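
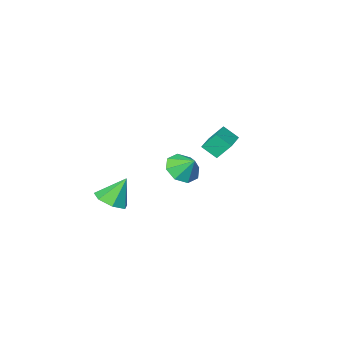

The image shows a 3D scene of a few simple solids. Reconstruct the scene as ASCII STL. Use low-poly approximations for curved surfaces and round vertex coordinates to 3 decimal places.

solid 
facet normal -0.745 -0.656 -0.122
outer loop
vertex -1.382 2.206 2.262
vertex -1.953 2.684 3.177
vertex -1.868 2.881 1.605
endloop
endfacet
facet normal 0.484 -0.406 -0.775
outer loop
vertex -0.667 3.936 1.803
vertex -1.382 2.206 2.262
vertex -1.868 2.881 1.605
endloop
endfacet
facet normal -0.746 -0.655 -0.122
outer loop
vertex -1.868 2.881 1.605
vertex -1.953 2.684 3.177
vertex -2.439 3.36 2.521
endloop
endfacet
facet normal -0.458 0.638 -0.619
outer loop
vertex -2.439 3.36 2.521
vertex -0.667 3.936 1.803
vertex -1.868 2.881 1.605
endloop
endfacet
facet normal 0.458 -0.638 0.619
outer loop
vertex -1.382 2.206 2.262
vertex -0.752 3.739 3.375
vertex -1.953 2.684 3.177
endloop
endfacet
facet normal 0.483 -0.406 -0.776
outer loop
vertex -0.181 3.26 2.459
vertex -1.382 2.206 2.262
vertex -0.667 3.936 1.803
endloop
endfacet
facet normal 0.458 -0.638 0.619
outer loop
vertex -0.181 3.26 2.459
vertex -0.752 3.739 3.375
vertex -1.382 2.206 2.262
endloop
endfacet
facet normal -0.484 0.405 0.776
outer loop
vertex -1.953 2.684 3.177
vertex -0.752 3.739 3.375
vertex -2.439 3.36 2.521
endloop
endfacet
facet normal -0.458 0.638 -0.619
outer loop
vertex -1.238 4.414 2.718
vertex -0.667 3.936 1.803
vertex -2.439 3.36 2.521
endloop
endfacet
facet normal -0.484 0.406 0.775
outer loop
vertex -2.439 3.36 2.521
vertex -0.752 3.739 3.375
vertex -1.238 4.414 2.718
endloop
endfacet
facet normal 0.745 0.655 0.123
outer loop
vertex -1.238 4.414 2.718
vertex -0.181 3.26 2.459
vertex -0.667 3.936 1.803
endloop
endfacet
facet normal 0.745 0.655 0.122
outer loop
vertex -0.752 3.739 3.375
vertex -0.181 3.26 2.459
vertex -1.238 4.414 2.718
endloop
endfacet
facet normal 0.473 -0.144 -0.869
outer loop
vertex 1.778 -4.023 -3.687
vertex 1.126 -3.36 -4.152
vertex 2.036 -3.158 -3.69
endloop
endfacet
facet normal 0.520 -0.152 0.840
outer loop
vertex 1.778 -4.023 -3.687
vertex 2.036 -3.158 -3.69
vertex 0.274 -3.1 -2.588
endloop
endfacet
facet normal 0.473 -0.144 -0.869
outer loop
vertex 2.036 -3.158 -3.69
vertex 1.126 -3.36 -4.152
vertex 1.608 -2.445 -4.041
endloop
endfacet
facet normal 0.440 0.595 0.672
outer loop
vertex 2.036 -3.158 -3.69
vertex 1.608 -2.445 -4.041
vertex 0.274 -3.1 -2.588
endloop
endfacet
facet normal 0.474 -0.144 -0.869
outer loop
vertex 1.608 -2.445 -4.041
vertex 1.126 -3.36 -4.152
vertex 0.818 -2.421 -4.476
endloop
endfacet
facet normal -0.137 0.944 0.300
outer loop
vertex 1.608 -2.445 -4.041
vertex 0.818 -2.421 -4.476
vertex 0.274 -3.1 -2.588
endloop
endfacet
facet normal 0.474 -0.144 -0.869
outer loop
vertex 0.818 -2.421 -4.476
vertex 1.126 -3.36 -4.152
vertex 0.26 -3.104 -4.667
endloop
endfacet
facet normal -0.775 0.632 0.004
outer loop
vertex 0.818 -2.421 -4.476
vertex 0.26 -3.104 -4.667
vertex 0.274 -3.1 -2.588
endloop
endfacet
facet normal 0.474 -0.145 -0.869
outer loop
vertex 0.26 -3.104 -4.667
vertex 1.126 -3.36 -4.152
vertex 0.354 -3.979 -4.47
endloop
endfacet
facet normal -0.994 -0.105 0.007
outer loop
vertex 0.26 -3.104 -4.667
vertex 0.354 -3.979 -4.47
vertex 0.274 -3.1 -2.588
endloop
endfacet
facet normal 0.473 -0.144 -0.869
outer loop
vertex 0.354 -3.979 -4.47
vertex 1.126 -3.36 -4.152
vertex 1.03 -4.388 -4.034
endloop
endfacet
facet normal -0.630 -0.714 0.307
outer loop
vertex 0.354 -3.979 -4.47
vertex 1.03 -4.388 -4.034
vertex 0.274 -3.1 -2.588
endloop
endfacet
facet normal 0.473 -0.144 -0.869
outer loop
vertex 1.03 -4.388 -4.034
vertex 1.126 -3.36 -4.152
vertex 1.778 -4.023 -3.687
endloop
endfacet
facet normal 0.044 -0.734 0.677
outer loop
vertex 1.03 -4.388 -4.034
vertex 1.778 -4.023 -3.687
vertex 0.274 -3.1 -2.588
endloop
endfacet
facet normal 0.146 -0.686 -0.713
outer loop
vertex -2.045 -2.627 -1.532
vertex -2.656 -2.042 -2.22
vertex -1.595 -2.077 -1.969
endloop
endfacet
facet normal 0.564 0.179 0.806
outer loop
vertex -2.045 -2.627 -1.532
vertex -1.595 -2.077 -1.969
vertex -2.844 -1.158 -1.3
endloop
endfacet
facet normal 0.146 -0.685 -0.713
outer loop
vertex -1.595 -2.077 -1.969
vertex -2.656 -2.042 -2.22
vertex -1.767 -1.506 -2.553
endloop
endfacet
facet normal 0.673 0.618 0.406
outer loop
vertex -1.595 -2.077 -1.969
vertex -1.767 -1.506 -2.553
vertex -2.844 -1.158 -1.3
endloop
endfacet
facet normal 0.147 -0.686 -0.713
outer loop
vertex -1.767 -1.506 -2.553
vertex -2.656 -2.042 -2.22
vertex -2.459 -1.25 -2.942
endloop
endfacet
facet normal 0.334 0.942 0.026
outer loop
vertex -1.767 -1.506 -2.553
vertex -2.459 -1.25 -2.942
vertex -2.844 -1.158 -1.3
endloop
endfacet
facet normal 0.146 -0.686 -0.713
outer loop
vertex -2.459 -1.25 -2.942
vertex -2.656 -2.042 -2.22
vertex -3.266 -1.457 -2.908
endloop
endfacet
facet normal -0.251 0.961 -0.113
outer loop
vertex -2.459 -1.25 -2.942
vertex -3.266 -1.457 -2.908
vertex -2.844 -1.158 -1.3
endloop
endfacet
facet normal 0.147 -0.686 -0.713
outer loop
vertex -3.266 -1.457 -2.908
vertex -2.656 -2.042 -2.22
vertex -3.716 -2.008 -2.471
endloop
endfacet
facet normal -0.744 0.664 0.072
outer loop
vertex -3.266 -1.457 -2.908
vertex -3.716 -2.008 -2.471
vertex -2.844 -1.158 -1.3
endloop
endfacet
facet normal 0.147 -0.686 -0.713
outer loop
vertex -3.716 -2.008 -2.471
vertex -2.656 -2.042 -2.22
vertex -3.544 -2.578 -1.887
endloop
endfacet
facet normal -0.853 0.226 0.471
outer loop
vertex -3.716 -2.008 -2.471
vertex -3.544 -2.578 -1.887
vertex -2.844 -1.158 -1.3
endloop
endfacet
facet normal 0.146 -0.686 -0.713
outer loop
vertex -3.544 -2.578 -1.887
vertex -2.656 -2.042 -2.22
vertex -2.852 -2.835 -1.498
endloop
endfacet
facet normal -0.515 -0.098 0.852
outer loop
vertex -3.544 -2.578 -1.887
vertex -2.852 -2.835 -1.498
vertex -2.844 -1.158 -1.3
endloop
endfacet
facet normal 0.147 -0.686 -0.713
outer loop
vertex -2.852 -2.835 -1.498
vertex -2.656 -2.042 -2.22
vertex -2.045 -2.627 -1.532
endloop
endfacet
facet normal 0.072 -0.117 0.990
outer loop
vertex -2.852 -2.835 -1.498
vertex -2.045 -2.627 -1.532
vertex -2.844 -1.158 -1.3
endloop
endfacet

endsolid


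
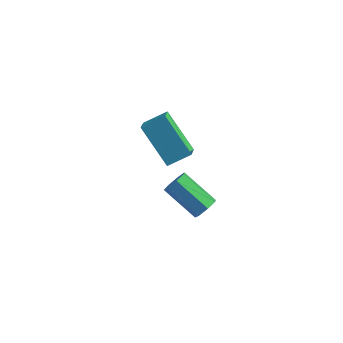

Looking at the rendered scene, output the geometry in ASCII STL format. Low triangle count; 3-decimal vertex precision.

solid 
facet normal 0.835 -0.125 -0.536
outer loop
vertex -1.977 2.599 -1.899
vertex -2.304 2.408 -2.364
vertex -2.135 2.968 -2.231
endloop
endfacet
facet normal 0.458 0.695 0.554
outer loop
vertex -1.977 2.599 -1.899
vertex -2.135 2.968 -2.231
vertex -3.49 2.824 -0.93
endloop
endfacet
facet normal 0.458 0.695 0.554
outer loop
vertex -3.49 2.824 -0.93
vertex -2.135 2.968 -2.231
vertex -3.647 3.192 -1.262
endloop
endfacet
facet normal -0.836 0.125 0.534
outer loop
vertex -3.49 2.824 -0.93
vertex -3.647 3.192 -1.262
vertex -3.816 2.632 -1.396
endloop
endfacet
facet normal 0.835 -0.125 -0.536
outer loop
vertex -2.135 2.968 -2.231
vertex -2.304 2.408 -2.364
vertex -2.42 2.915 -2.663
endloop
endfacet
facet normal 0.048 0.987 -0.153
outer loop
vertex -2.135 2.968 -2.231
vertex -2.42 2.915 -2.663
vertex -3.647 3.192 -1.262
endloop
endfacet
facet normal 0.048 0.987 -0.153
outer loop
vertex -3.647 3.192 -1.262
vertex -2.42 2.915 -2.663
vertex -3.932 3.139 -1.695
endloop
endfacet
facet normal -0.836 0.124 0.535
outer loop
vertex -3.647 3.192 -1.262
vertex -3.932 3.139 -1.695
vertex -3.816 2.632 -1.396
endloop
endfacet
facet normal 0.836 -0.124 -0.535
outer loop
vertex -2.42 2.915 -2.663
vertex -2.304 2.408 -2.364
vertex -2.618 2.48 -2.871
endloop
endfacet
facet normal -0.397 0.537 -0.744
outer loop
vertex -2.42 2.915 -2.663
vertex -2.618 2.48 -2.871
vertex -3.932 3.139 -1.695
endloop
endfacet
facet normal -0.397 0.536 -0.745
outer loop
vertex -3.932 3.139 -1.695
vertex -2.618 2.48 -2.871
vertex -4.13 2.705 -1.902
endloop
endfacet
facet normal -0.835 0.125 0.536
outer loop
vertex -3.932 3.139 -1.695
vertex -4.13 2.705 -1.902
vertex -3.816 2.632 -1.396
endloop
endfacet
facet normal 0.836 -0.124 -0.535
outer loop
vertex -2.618 2.48 -2.871
vertex -2.304 2.408 -2.364
vertex -2.579 1.991 -2.697
endloop
endfacet
facet normal -0.545 -0.319 -0.776
outer loop
vertex -2.618 2.48 -2.871
vertex -2.579 1.991 -2.697
vertex -4.13 2.705 -1.902
endloop
endfacet
facet normal -0.544 -0.319 -0.776
outer loop
vertex -4.13 2.705 -1.902
vertex -2.579 1.991 -2.697
vertex -4.091 2.215 -1.728
endloop
endfacet
facet normal -0.835 0.124 0.536
outer loop
vertex -4.13 2.705 -1.902
vertex -4.091 2.215 -1.728
vertex -3.816 2.632 -1.396
endloop
endfacet
facet normal 0.835 -0.123 -0.536
outer loop
vertex -2.579 1.991 -2.697
vertex -2.304 2.408 -2.364
vertex -2.333 1.815 -2.273
endloop
endfacet
facet normal -0.282 -0.933 -0.224
outer loop
vertex -2.579 1.991 -2.697
vertex -2.333 1.815 -2.273
vertex -4.091 2.215 -1.728
endloop
endfacet
facet normal -0.281 -0.934 -0.222
outer loop
vertex -4.091 2.215 -1.728
vertex -2.333 1.815 -2.273
vertex -3.845 2.04 -1.304
endloop
endfacet
facet normal -0.835 0.124 0.536
outer loop
vertex -4.091 2.215 -1.728
vertex -3.845 2.04 -1.304
vertex -3.816 2.632 -1.396
endloop
endfacet
facet normal 0.836 -0.123 -0.535
outer loop
vertex -2.333 1.815 -2.273
vertex -2.304 2.408 -2.364
vertex -2.065 2.086 -1.917
endloop
endfacet
facet normal 0.193 -0.845 0.498
outer loop
vertex -2.333 1.815 -2.273
vertex -2.065 2.086 -1.917
vertex -3.845 2.04 -1.304
endloop
endfacet
facet normal 0.194 -0.845 0.499
outer loop
vertex -3.845 2.04 -1.304
vertex -2.065 2.086 -1.917
vertex -3.578 2.311 -0.949
endloop
endfacet
facet normal -0.836 0.124 0.534
outer loop
vertex -3.845 2.04 -1.304
vertex -3.578 2.311 -0.949
vertex -3.816 2.632 -1.396
endloop
endfacet
facet normal 0.835 -0.124 -0.536
outer loop
vertex -2.065 2.086 -1.917
vertex -2.304 2.408 -2.364
vertex -1.977 2.599 -1.899
endloop
endfacet
facet normal 0.522 -0.119 0.844
outer loop
vertex -2.065 2.086 -1.917
vertex -1.977 2.599 -1.899
vertex -3.578 2.311 -0.949
endloop
endfacet
facet normal 0.523 -0.121 0.844
outer loop
vertex -3.578 2.311 -0.949
vertex -1.977 2.599 -1.899
vertex -3.49 2.824 -0.93
endloop
endfacet
facet normal -0.836 0.124 0.534
outer loop
vertex -3.578 2.311 -0.949
vertex -3.49 2.824 -0.93
vertex -3.816 2.632 -1.396
endloop
endfacet
facet normal -0.682 -0.565 -0.465
outer loop
vertex -3.185 0.686 1.846
vertex -4.569 1.179 3.276
vertex -3.462 1.46 1.312
endloop
endfacet
facet normal 0.675 -0.240 -0.698
outer loop
vertex -2.711 2.081 1.824
vertex -3.185 0.686 1.846
vertex -3.462 1.46 1.312
endloop
endfacet
facet normal -0.682 -0.564 -0.465
outer loop
vertex -3.462 1.46 1.312
vertex -4.569 1.179 3.276
vertex -4.845 1.953 2.742
endloop
endfacet
facet normal -0.282 0.790 -0.545
outer loop
vertex -4.845 1.953 2.742
vertex -2.711 2.081 1.824
vertex -3.462 1.46 1.312
endloop
endfacet
facet normal 0.282 -0.790 0.545
outer loop
vertex -3.185 0.686 1.846
vertex -3.818 1.8 3.788
vertex -4.569 1.179 3.276
endloop
endfacet
facet normal 0.675 -0.240 -0.697
outer loop
vertex -2.435 1.307 2.358
vertex -3.185 0.686 1.846
vertex -2.711 2.081 1.824
endloop
endfacet
facet normal 0.282 -0.790 0.545
outer loop
vertex -2.435 1.307 2.358
vertex -3.818 1.8 3.788
vertex -3.185 0.686 1.846
endloop
endfacet
facet normal -0.675 0.241 0.698
outer loop
vertex -4.569 1.179 3.276
vertex -3.818 1.8 3.788
vertex -4.845 1.953 2.742
endloop
endfacet
facet normal -0.282 0.790 -0.545
outer loop
vertex -4.095 2.574 3.254
vertex -2.711 2.081 1.824
vertex -4.845 1.953 2.742
endloop
endfacet
facet normal -0.675 0.240 0.698
outer loop
vertex -4.845 1.953 2.742
vertex -3.818 1.8 3.788
vertex -4.095 2.574 3.254
endloop
endfacet
facet normal 0.682 0.564 0.465
outer loop
vertex -4.095 2.574 3.254
vertex -2.435 1.307 2.358
vertex -2.711 2.081 1.824
endloop
endfacet
facet normal 0.682 0.565 0.465
outer loop
vertex -3.818 1.8 3.788
vertex -2.435 1.307 2.358
vertex -4.095 2.574 3.254
endloop
endfacet

endsolid


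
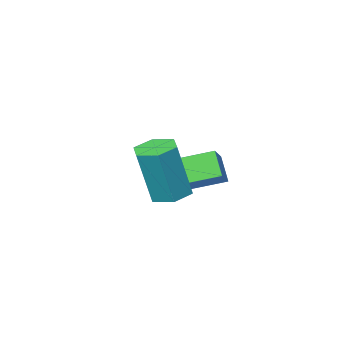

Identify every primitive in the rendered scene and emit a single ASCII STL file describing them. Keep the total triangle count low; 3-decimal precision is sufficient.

solid 
facet normal -0.257 0.016 -0.966
outer loop
vertex 2.086 -0.629 0.851
vertex 1.392 -0.683 1.035
vertex 1.696 -0.035 0.965
endloop
endfacet
facet normal 0.800 0.564 -0.204
outer loop
vertex 2.086 -0.629 0.851
vertex 1.696 -0.035 0.965
vertex 2.622 -0.662 2.86
endloop
endfacet
facet normal 0.800 0.564 -0.204
outer loop
vertex 2.622 -0.662 2.86
vertex 1.696 -0.035 0.965
vertex 2.232 -0.068 2.974
endloop
endfacet
facet normal 0.259 -0.016 0.966
outer loop
vertex 2.622 -0.662 2.86
vertex 2.232 -0.068 2.974
vertex 1.928 -0.717 3.045
endloop
endfacet
facet normal -0.257 0.016 -0.966
outer loop
vertex 1.696 -0.035 0.965
vertex 1.392 -0.683 1.035
vertex 1.002 -0.089 1.149
endloop
endfacet
facet normal -0.068 0.997 0.035
outer loop
vertex 1.696 -0.035 0.965
vertex 1.002 -0.089 1.149
vertex 2.232 -0.068 2.974
endloop
endfacet
facet normal -0.068 0.997 0.035
outer loop
vertex 2.232 -0.068 2.974
vertex 1.002 -0.089 1.149
vertex 1.539 -0.122 3.159
endloop
endfacet
facet normal 0.259 -0.016 0.966
outer loop
vertex 2.232 -0.068 2.974
vertex 1.539 -0.122 3.159
vertex 1.928 -0.717 3.045
endloop
endfacet
facet normal -0.259 0.016 -0.966
outer loop
vertex 1.002 -0.089 1.149
vertex 1.392 -0.683 1.035
vertex 0.698 -0.738 1.22
endloop
endfacet
facet normal -0.869 0.433 0.239
outer loop
vertex 1.002 -0.089 1.149
vertex 0.698 -0.738 1.22
vertex 1.539 -0.122 3.159
endloop
endfacet
facet normal -0.869 0.434 0.239
outer loop
vertex 1.539 -0.122 3.159
vertex 0.698 -0.738 1.22
vertex 1.234 -0.771 3.229
endloop
endfacet
facet normal 0.257 -0.017 0.966
outer loop
vertex 1.539 -0.122 3.159
vertex 1.234 -0.771 3.229
vertex 1.928 -0.717 3.045
endloop
endfacet
facet normal -0.259 0.016 -0.966
outer loop
vertex 0.698 -0.738 1.22
vertex 1.392 -0.683 1.035
vertex 1.088 -1.332 1.106
endloop
endfacet
facet normal -0.800 -0.564 0.204
outer loop
vertex 0.698 -0.738 1.22
vertex 1.088 -1.332 1.106
vertex 1.234 -0.771 3.229
endloop
endfacet
facet normal -0.800 -0.564 0.204
outer loop
vertex 1.234 -0.771 3.229
vertex 1.088 -1.332 1.106
vertex 1.624 -1.365 3.115
endloop
endfacet
facet normal 0.257 -0.016 0.966
outer loop
vertex 1.234 -0.771 3.229
vertex 1.624 -1.365 3.115
vertex 1.928 -0.717 3.045
endloop
endfacet
facet normal -0.259 0.016 -0.966
outer loop
vertex 1.088 -1.332 1.106
vertex 1.392 -0.683 1.035
vertex 1.781 -1.278 0.921
endloop
endfacet
facet normal 0.068 -0.997 -0.035
outer loop
vertex 1.088 -1.332 1.106
vertex 1.781 -1.278 0.921
vertex 1.624 -1.365 3.115
endloop
endfacet
facet normal 0.068 -0.997 -0.035
outer loop
vertex 1.624 -1.365 3.115
vertex 1.781 -1.278 0.921
vertex 2.318 -1.311 2.931
endloop
endfacet
facet normal 0.257 -0.016 0.966
outer loop
vertex 1.624 -1.365 3.115
vertex 2.318 -1.311 2.931
vertex 1.928 -0.717 3.045
endloop
endfacet
facet normal -0.257 0.017 -0.966
outer loop
vertex 1.781 -1.278 0.921
vertex 1.392 -0.683 1.035
vertex 2.086 -0.629 0.851
endloop
endfacet
facet normal 0.869 -0.434 -0.239
outer loop
vertex 1.781 -1.278 0.921
vertex 2.086 -0.629 0.851
vertex 2.318 -1.311 2.931
endloop
endfacet
facet normal 0.869 -0.433 -0.239
outer loop
vertex 2.318 -1.311 2.931
vertex 2.086 -0.629 0.851
vertex 2.622 -0.662 2.86
endloop
endfacet
facet normal 0.259 -0.016 0.966
outer loop
vertex 2.318 -1.311 2.931
vertex 2.622 -0.662 2.86
vertex 1.928 -0.717 3.045
endloop
endfacet
facet normal -0.627 -0.537 -0.565
outer loop
vertex -1.068 -5.086 0.122
vertex -2.637 -3.902 0.737
vertex -0.884 -4.394 -0.739
endloop
endfacet
facet normal 0.762 -0.574 -0.299
outer loop
vertex -0.283 -3.878 -0.197
vertex -1.068 -5.086 0.122
vertex -0.884 -4.394 -0.739
endloop
endfacet
facet normal -0.626 -0.538 -0.565
outer loop
vertex -0.884 -4.394 -0.739
vertex -2.637 -3.902 0.737
vertex -2.454 -3.21 -0.125
endloop
endfacet
facet normal 0.164 0.617 -0.770
outer loop
vertex -2.454 -3.21 -0.125
vertex -0.283 -3.878 -0.197
vertex -0.884 -4.394 -0.739
endloop
endfacet
facet normal -0.164 -0.617 0.770
outer loop
vertex -1.068 -5.086 0.122
vertex -2.036 -3.386 1.279
vertex -2.637 -3.902 0.737
endloop
endfacet
facet normal 0.762 -0.574 -0.299
outer loop
vertex -0.466 -4.57 0.665
vertex -1.068 -5.086 0.122
vertex -0.283 -3.878 -0.197
endloop
endfacet
facet normal -0.165 -0.617 0.769
outer loop
vertex -0.466 -4.57 0.665
vertex -2.036 -3.386 1.279
vertex -1.068 -5.086 0.122
endloop
endfacet
facet normal -0.762 0.574 0.299
outer loop
vertex -2.637 -3.902 0.737
vertex -2.036 -3.386 1.279
vertex -2.454 -3.21 -0.125
endloop
endfacet
facet normal 0.164 0.618 -0.769
outer loop
vertex -1.852 -2.694 0.418
vertex -0.283 -3.878 -0.197
vertex -2.454 -3.21 -0.125
endloop
endfacet
facet normal -0.762 0.574 0.299
outer loop
vertex -2.454 -3.21 -0.125
vertex -2.036 -3.386 1.279
vertex -1.852 -2.694 0.418
endloop
endfacet
facet normal 0.627 0.537 0.564
outer loop
vertex -1.852 -2.694 0.418
vertex -0.466 -4.57 0.665
vertex -0.283 -3.878 -0.197
endloop
endfacet
facet normal 0.626 0.537 0.565
outer loop
vertex -2.036 -3.386 1.279
vertex -0.466 -4.57 0.665
vertex -1.852 -2.694 0.418
endloop
endfacet

endsolid


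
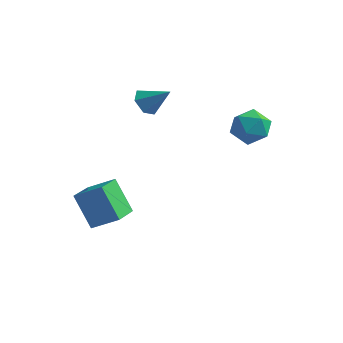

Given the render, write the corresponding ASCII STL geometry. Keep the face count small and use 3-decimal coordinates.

solid 
facet normal -0.771 -0.104 -0.629
outer loop
vertex -3.329 2.906 1.103
vertex -3.857 3.047 1.727
vertex -3.572 3.681 1.273
endloop
endfacet
facet normal 0.832 0.354 -0.427
outer loop
vertex -3.329 2.906 1.103
vertex -3.572 3.681 1.273
vertex -2.623 3.213 2.733
endloop
endfacet
facet normal -0.771 -0.103 -0.628
outer loop
vertex -3.572 3.681 1.273
vertex -3.857 3.047 1.727
vertex -4.1 3.823 1.898
endloop
endfacet
facet normal 0.343 0.936 0.077
outer loop
vertex -3.572 3.681 1.273
vertex -4.1 3.823 1.898
vertex -2.623 3.213 2.733
endloop
endfacet
facet normal -0.771 -0.103 -0.628
outer loop
vertex -4.1 3.823 1.898
vertex -3.857 3.047 1.727
vertex -4.385 3.189 2.352
endloop
endfacet
facet normal -0.173 0.624 0.762
outer loop
vertex -4.1 3.823 1.898
vertex -4.385 3.189 2.352
vertex -2.623 3.213 2.733
endloop
endfacet
facet normal -0.771 -0.103 -0.628
outer loop
vertex -4.385 3.189 2.352
vertex -3.857 3.047 1.727
vertex -4.142 2.414 2.181
endloop
endfacet
facet normal -0.200 -0.270 0.942
outer loop
vertex -4.385 3.189 2.352
vertex -4.142 2.414 2.181
vertex -2.623 3.213 2.733
endloop
endfacet
facet normal -0.771 -0.104 -0.629
outer loop
vertex -4.142 2.414 2.181
vertex -3.857 3.047 1.727
vertex -3.614 2.272 1.557
endloop
endfacet
facet normal 0.289 -0.851 0.438
outer loop
vertex -4.142 2.414 2.181
vertex -3.614 2.272 1.557
vertex -2.623 3.213 2.733
endloop
endfacet
facet normal -0.771 -0.104 -0.629
outer loop
vertex -3.614 2.272 1.557
vertex -3.857 3.047 1.727
vertex -3.329 2.906 1.103
endloop
endfacet
facet normal 0.805 -0.539 -0.247
outer loop
vertex -3.614 2.272 1.557
vertex -3.329 2.906 1.103
vertex -2.623 3.213 2.733
endloop
endfacet
facet normal 0.434 0.826 -0.360
outer loop
vertex 2.409 2.619 1.284
vertex 1.733 3.235 1.883
vertex 2.692 2.913 2.299
endloop
endfacet
facet normal 0.899 0.285 -0.333
outer loop
vertex 2.409 2.619 1.284
vertex 2.692 2.913 2.299
vertex 2.886 1.895 1.95
endloop
endfacet
facet normal 0.638 -0.250 -0.728
outer loop
vertex 2.409 2.619 1.284
vertex 2.886 1.895 1.95
vertex 2.047 1.588 1.32
endloop
endfacet
facet normal 0.012 -0.039 -0.999
outer loop
vertex 2.409 2.619 1.284
vertex 2.047 1.588 1.32
vertex 1.335 2.416 1.279
endloop
endfacet
facet normal -0.115 0.625 -0.772
outer loop
vertex 2.409 2.619 1.284
vertex 1.335 2.416 1.279
vertex 1.733 3.235 1.883
endloop
endfacet
facet normal 0.937 0.061 0.343
outer loop
vertex 2.886 1.895 1.95
vertex 2.692 2.913 2.299
vertex 2.505 2.064 2.961
endloop
endfacet
facet normal 0.185 0.936 0.299
outer loop
vertex 2.692 2.913 2.299
vertex 1.733 3.235 1.883
vertex 1.793 2.892 2.92
endloop
endfacet
facet normal -0.701 0.611 -0.367
outer loop
vertex 1.733 3.235 1.883
vertex 1.335 2.416 1.279
vertex 0.954 2.585 2.29
endloop
endfacet
facet normal -0.496 -0.463 -0.734
outer loop
vertex 1.335 2.416 1.279
vertex 2.047 1.588 1.32
vertex 1.148 1.567 1.941
endloop
endfacet
facet normal 0.516 -0.804 -0.296
outer loop
vertex 2.047 1.588 1.32
vertex 2.886 1.895 1.95
vertex 2.107 1.245 2.357
endloop
endfacet
facet normal -0.012 0.039 0.999
outer loop
vertex 1.431 1.861 2.956
vertex 2.505 2.064 2.961
vertex 1.793 2.892 2.92
endloop
endfacet
facet normal -0.638 0.250 0.728
outer loop
vertex 1.431 1.861 2.956
vertex 1.793 2.892 2.92
vertex 0.954 2.585 2.29
endloop
endfacet
facet normal -0.899 -0.285 0.333
outer loop
vertex 1.431 1.861 2.956
vertex 0.954 2.585 2.29
vertex 1.148 1.567 1.941
endloop
endfacet
facet normal -0.434 -0.826 0.360
outer loop
vertex 1.431 1.861 2.956
vertex 1.148 1.567 1.941
vertex 2.107 1.245 2.357
endloop
endfacet
facet normal 0.115 -0.625 0.772
outer loop
vertex 1.431 1.861 2.956
vertex 2.107 1.245 2.357
vertex 2.505 2.064 2.961
endloop
endfacet
facet normal 0.496 0.463 0.734
outer loop
vertex 1.793 2.892 2.92
vertex 2.505 2.064 2.961
vertex 2.692 2.913 2.299
endloop
endfacet
facet normal -0.516 0.804 0.296
outer loop
vertex 0.954 2.585 2.29
vertex 1.793 2.892 2.92
vertex 1.733 3.235 1.883
endloop
endfacet
facet normal -0.937 -0.061 -0.343
outer loop
vertex 1.148 1.567 1.941
vertex 0.954 2.585 2.29
vertex 1.335 2.416 1.279
endloop
endfacet
facet normal -0.185 -0.936 -0.299
outer loop
vertex 2.107 1.245 2.357
vertex 1.148 1.567 1.941
vertex 2.047 1.588 1.32
endloop
endfacet
facet normal 0.701 -0.611 0.367
outer loop
vertex 2.505 2.064 2.961
vertex 2.107 1.245 2.357
vertex 2.886 1.895 1.95
endloop
endfacet
facet normal -0.552 0.236 0.800
outer loop
vertex -3.618 -2.348 -0.725
vertex -3.657 -0.821 -1.203
vertex -4.943 -2.64 -1.554
endloop
endfacet
facet normal 0.024 -0.954 0.298
outer loop
vertex -3.823 -3.119 -3.177
vertex -3.618 -2.348 -0.725
vertex -4.943 -2.64 -1.554
endloop
endfacet
facet normal -0.552 0.236 0.800
outer loop
vertex -4.943 -2.64 -1.554
vertex -3.657 -0.821 -1.203
vertex -4.982 -1.113 -2.031
endloop
endfacet
facet normal -0.834 -0.184 -0.521
outer loop
vertex -4.982 -1.113 -2.031
vertex -3.823 -3.119 -3.177
vertex -4.943 -2.64 -1.554
endloop
endfacet
facet normal 0.834 0.184 0.521
outer loop
vertex -3.618 -2.348 -0.725
vertex -2.537 -1.3 -2.826
vertex -3.657 -0.821 -1.203
endloop
endfacet
facet normal 0.024 -0.954 0.298
outer loop
vertex -2.498 -2.827 -2.349
vertex -3.618 -2.348 -0.725
vertex -3.823 -3.119 -3.177
endloop
endfacet
facet normal 0.834 0.184 0.521
outer loop
vertex -2.498 -2.827 -2.349
vertex -2.537 -1.3 -2.826
vertex -3.618 -2.348 -0.725
endloop
endfacet
facet normal -0.024 0.954 -0.298
outer loop
vertex -3.657 -0.821 -1.203
vertex -2.537 -1.3 -2.826
vertex -4.982 -1.113 -2.031
endloop
endfacet
facet normal -0.834 -0.184 -0.521
outer loop
vertex -3.862 -1.592 -3.655
vertex -3.823 -3.119 -3.177
vertex -4.982 -1.113 -2.031
endloop
endfacet
facet normal -0.024 0.954 -0.298
outer loop
vertex -4.982 -1.113 -2.031
vertex -2.537 -1.3 -2.826
vertex -3.862 -1.592 -3.655
endloop
endfacet
facet normal 0.552 -0.236 -0.800
outer loop
vertex -3.862 -1.592 -3.655
vertex -2.498 -2.827 -2.349
vertex -3.823 -3.119 -3.177
endloop
endfacet
facet normal 0.552 -0.236 -0.800
outer loop
vertex -2.537 -1.3 -2.826
vertex -2.498 -2.827 -2.349
vertex -3.862 -1.592 -3.655
endloop
endfacet

endsolid


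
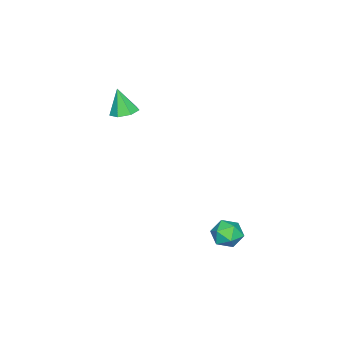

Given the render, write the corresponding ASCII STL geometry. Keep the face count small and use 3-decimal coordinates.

solid 
facet normal 0.066 0.287 -0.956
outer loop
vertex 2.018 -2.343 2.645
vertex 1.573 -2.97 2.426
vertex 1.333 -2.235 2.63
endloop
endfacet
facet normal 0.103 0.744 0.661
outer loop
vertex 2.018 -2.343 2.645
vertex 1.333 -2.235 2.63
vertex 1.467 -3.43 3.954
endloop
endfacet
facet normal 0.066 0.287 -0.956
outer loop
vertex 1.333 -2.235 2.63
vertex 1.573 -2.97 2.426
vertex 0.828 -2.681 2.461
endloop
endfacet
facet normal -0.650 0.530 0.544
outer loop
vertex 1.333 -2.235 2.63
vertex 0.828 -2.681 2.461
vertex 1.467 -3.43 3.954
endloop
endfacet
facet normal 0.067 0.288 -0.955
outer loop
vertex 0.828 -2.681 2.461
vertex 1.573 -2.97 2.426
vertex 0.885 -3.345 2.265
endloop
endfacet
facet normal -0.934 -0.173 0.313
outer loop
vertex 0.828 -2.681 2.461
vertex 0.885 -3.345 2.265
vertex 1.467 -3.43 3.954
endloop
endfacet
facet normal 0.067 0.288 -0.955
outer loop
vertex 0.885 -3.345 2.265
vertex 1.573 -2.97 2.426
vertex 1.46 -3.727 2.19
endloop
endfacet
facet normal -0.535 -0.833 0.142
outer loop
vertex 0.885 -3.345 2.265
vertex 1.46 -3.727 2.19
vertex 1.467 -3.43 3.954
endloop
endfacet
facet normal 0.067 0.288 -0.955
outer loop
vertex 1.46 -3.727 2.19
vertex 1.573 -2.97 2.426
vertex 2.12 -3.539 2.293
endloop
endfacet
facet normal 0.247 -0.956 0.160
outer loop
vertex 1.46 -3.727 2.19
vertex 2.12 -3.539 2.293
vertex 1.467 -3.43 3.954
endloop
endfacet
facet normal 0.066 0.287 -0.956
outer loop
vertex 2.12 -3.539 2.293
vertex 1.573 -2.97 2.426
vertex 2.369 -2.923 2.495
endloop
endfacet
facet normal 0.822 -0.448 0.352
outer loop
vertex 2.12 -3.539 2.293
vertex 2.369 -2.923 2.495
vertex 1.467 -3.43 3.954
endloop
endfacet
facet normal 0.066 0.287 -0.956
outer loop
vertex 2.369 -2.923 2.495
vertex 1.573 -2.97 2.426
vertex 2.018 -2.343 2.645
endloop
endfacet
facet normal 0.757 0.309 0.576
outer loop
vertex 2.369 -2.923 2.495
vertex 2.018 -2.343 2.645
vertex 1.467 -3.43 3.954
endloop
endfacet
facet normal -0.797 -0.350 0.491
outer loop
vertex 2.814 4.079 -2.97
vertex 2.867 3.297 -3.441
vertex 3.316 3.386 -2.649
endloop
endfacet
facet normal -0.428 0.106 0.898
outer loop
vertex 2.814 4.079 -2.97
vertex 3.316 3.386 -2.649
vertex 3.634 4.242 -2.598
endloop
endfacet
facet normal -0.397 0.730 0.556
outer loop
vertex 2.814 4.079 -2.97
vertex 3.634 4.242 -2.598
vertex 3.38 4.683 -3.359
endloop
endfacet
facet normal -0.748 0.661 -0.061
outer loop
vertex 2.814 4.079 -2.97
vertex 3.38 4.683 -3.359
vertex 2.906 4.099 -3.88
endloop
endfacet
facet normal -0.995 -0.007 -0.101
outer loop
vertex 2.814 4.079 -2.97
vertex 2.906 4.099 -3.88
vertex 2.867 3.297 -3.441
endloop
endfacet
facet normal 0.238 -0.146 0.960
outer loop
vertex 3.634 4.242 -2.598
vertex 3.316 3.386 -2.649
vertex 4.194 3.561 -2.84
endloop
endfacet
facet normal -0.360 -0.883 0.303
outer loop
vertex 3.316 3.386 -2.649
vertex 2.867 3.297 -3.441
vertex 3.72 2.977 -3.361
endloop
endfacet
facet normal -0.680 -0.326 -0.656
outer loop
vertex 2.867 3.297 -3.441
vertex 2.906 4.099 -3.88
vertex 3.466 3.418 -4.122
endloop
endfacet
facet normal -0.279 0.755 -0.593
outer loop
vertex 2.906 4.099 -3.88
vertex 3.38 4.683 -3.359
vertex 3.784 4.274 -4.071
endloop
endfacet
facet normal 0.287 0.867 0.407
outer loop
vertex 3.38 4.683 -3.359
vertex 3.634 4.242 -2.598
vertex 4.233 4.363 -3.279
endloop
endfacet
facet normal 0.748 -0.661 0.061
outer loop
vertex 4.286 3.581 -3.75
vertex 4.194 3.561 -2.84
vertex 3.72 2.977 -3.361
endloop
endfacet
facet normal 0.397 -0.730 -0.556
outer loop
vertex 4.286 3.581 -3.75
vertex 3.72 2.977 -3.361
vertex 3.466 3.418 -4.122
endloop
endfacet
facet normal 0.428 -0.106 -0.898
outer loop
vertex 4.286 3.581 -3.75
vertex 3.466 3.418 -4.122
vertex 3.784 4.274 -4.071
endloop
endfacet
facet normal 0.797 0.350 -0.491
outer loop
vertex 4.286 3.581 -3.75
vertex 3.784 4.274 -4.071
vertex 4.233 4.363 -3.279
endloop
endfacet
facet normal 0.995 0.007 0.101
outer loop
vertex 4.286 3.581 -3.75
vertex 4.233 4.363 -3.279
vertex 4.194 3.561 -2.84
endloop
endfacet
facet normal 0.279 -0.755 0.593
outer loop
vertex 3.72 2.977 -3.361
vertex 4.194 3.561 -2.84
vertex 3.316 3.386 -2.649
endloop
endfacet
facet normal -0.287 -0.867 -0.407
outer loop
vertex 3.466 3.418 -4.122
vertex 3.72 2.977 -3.361
vertex 2.867 3.297 -3.441
endloop
endfacet
facet normal -0.238 0.146 -0.960
outer loop
vertex 3.784 4.274 -4.071
vertex 3.466 3.418 -4.122
vertex 2.906 4.099 -3.88
endloop
endfacet
facet normal 0.360 0.883 -0.303
outer loop
vertex 4.233 4.363 -3.279
vertex 3.784 4.274 -4.071
vertex 3.38 4.683 -3.359
endloop
endfacet
facet normal 0.680 0.326 0.656
outer loop
vertex 4.194 3.561 -2.84
vertex 4.233 4.363 -3.279
vertex 3.634 4.242 -2.598
endloop
endfacet

endsolid


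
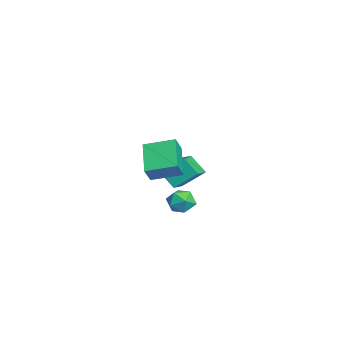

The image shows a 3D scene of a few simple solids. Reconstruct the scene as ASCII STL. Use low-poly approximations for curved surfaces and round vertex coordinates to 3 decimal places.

solid 
facet normal -0.461 -0.545 0.700
outer loop
vertex -2.457 -1.739 -1.171
vertex -3.881 -1.19 -1.681
vertex -2.572 -3.087 -2.297
endloop
endfacet
facet normal 0.885 -0.341 0.317
outer loop
vertex -1.899 -2.29 -3.319
vertex -2.457 -1.739 -1.171
vertex -2.572 -3.087 -2.297
endloop
endfacet
facet normal -0.461 -0.546 0.700
outer loop
vertex -2.572 -3.087 -2.297
vertex -3.881 -1.19 -1.681
vertex -3.997 -2.537 -2.808
endloop
endfacet
facet normal -0.066 -0.765 -0.640
outer loop
vertex -3.997 -2.537 -2.808
vertex -1.899 -2.29 -3.319
vertex -2.572 -3.087 -2.297
endloop
endfacet
facet normal 0.066 0.765 0.640
outer loop
vertex -2.457 -1.739 -1.171
vertex -3.208 -0.393 -2.703
vertex -3.881 -1.19 -1.681
endloop
endfacet
facet normal 0.885 -0.342 0.317
outer loop
vertex -1.783 -0.943 -2.192
vertex -2.457 -1.739 -1.171
vertex -1.899 -2.29 -3.319
endloop
endfacet
facet normal 0.066 0.765 0.640
outer loop
vertex -1.783 -0.943 -2.192
vertex -3.208 -0.393 -2.703
vertex -2.457 -1.739 -1.171
endloop
endfacet
facet normal -0.885 0.341 -0.317
outer loop
vertex -3.881 -1.19 -1.681
vertex -3.208 -0.393 -2.703
vertex -3.997 -2.537 -2.808
endloop
endfacet
facet normal -0.066 -0.765 -0.640
outer loop
vertex -3.323 -1.741 -3.829
vertex -1.899 -2.29 -3.319
vertex -3.997 -2.537 -2.808
endloop
endfacet
facet normal -0.885 0.341 -0.318
outer loop
vertex -3.997 -2.537 -2.808
vertex -3.208 -0.393 -2.703
vertex -3.323 -1.741 -3.829
endloop
endfacet
facet normal 0.461 0.546 -0.700
outer loop
vertex -3.323 -1.741 -3.829
vertex -1.783 -0.943 -2.192
vertex -1.899 -2.29 -3.319
endloop
endfacet
facet normal 0.461 0.545 -0.700
outer loop
vertex -3.208 -0.393 -2.703
vertex -1.783 -0.943 -2.192
vertex -3.323 -1.741 -3.829
endloop
endfacet
facet normal -0.840 -0.008 0.543
outer loop
vertex 3.053 -4.18 2.166
vertex 3.339 -2.455 2.633
vertex 2.471 -3.842 1.271
endloop
endfacet
facet normal -0.158 -0.953 -0.257
outer loop
vertex 4.301 -3.825 0.087
vertex 3.053 -4.18 2.166
vertex 2.471 -3.842 1.271
endloop
endfacet
facet normal -0.840 -0.008 0.543
outer loop
vertex 2.471 -3.842 1.271
vertex 3.339 -2.455 2.633
vertex 2.757 -2.116 1.738
endloop
endfacet
facet normal -0.520 0.302 -0.799
outer loop
vertex 2.757 -2.116 1.738
vertex 4.301 -3.825 0.087
vertex 2.471 -3.842 1.271
endloop
endfacet
facet normal 0.520 -0.302 0.799
outer loop
vertex 3.053 -4.18 2.166
vertex 5.169 -2.438 1.449
vertex 3.339 -2.455 2.633
endloop
endfacet
facet normal -0.159 -0.953 -0.258
outer loop
vertex 4.883 -4.164 0.982
vertex 3.053 -4.18 2.166
vertex 4.301 -3.825 0.087
endloop
endfacet
facet normal 0.520 -0.302 0.799
outer loop
vertex 4.883 -4.164 0.982
vertex 5.169 -2.438 1.449
vertex 3.053 -4.18 2.166
endloop
endfacet
facet normal 0.158 0.953 0.258
outer loop
vertex 3.339 -2.455 2.633
vertex 5.169 -2.438 1.449
vertex 2.757 -2.116 1.738
endloop
endfacet
facet normal -0.520 0.302 -0.799
outer loop
vertex 4.587 -2.1 0.554
vertex 4.301 -3.825 0.087
vertex 2.757 -2.116 1.738
endloop
endfacet
facet normal 0.158 0.953 0.257
outer loop
vertex 2.757 -2.116 1.738
vertex 5.169 -2.438 1.449
vertex 4.587 -2.1 0.554
endloop
endfacet
facet normal 0.840 0.008 -0.543
outer loop
vertex 4.587 -2.1 0.554
vertex 4.883 -4.164 0.982
vertex 4.301 -3.825 0.087
endloop
endfacet
facet normal 0.840 0.008 -0.543
outer loop
vertex 5.169 -2.438 1.449
vertex 4.883 -4.164 0.982
vertex 4.587 -2.1 0.554
endloop
endfacet
facet normal -0.748 0.399 -0.529
outer loop
vertex 2.653 -1.738 -2.965
vertex 2.073 -2.317 -2.582
vertex 2.23 -1.514 -2.198
endloop
endfacet
facet normal -0.244 0.887 -0.393
outer loop
vertex 2.653 -1.738 -2.965
vertex 2.23 -1.514 -2.198
vertex 3.107 -1.32 -2.304
endloop
endfacet
facet normal 0.372 0.647 -0.665
outer loop
vertex 2.653 -1.738 -2.965
vertex 3.107 -1.32 -2.304
vertex 3.491 -2.004 -2.755
endloop
endfacet
facet normal 0.247 0.014 -0.969
outer loop
vertex 2.653 -1.738 -2.965
vertex 3.491 -2.004 -2.755
vertex 2.852 -2.62 -2.927
endloop
endfacet
facet normal -0.446 -0.139 -0.884
outer loop
vertex 2.653 -1.738 -2.965
vertex 2.852 -2.62 -2.927
vertex 2.073 -2.317 -2.582
endloop
endfacet
facet normal -0.169 0.934 0.314
outer loop
vertex 3.107 -1.32 -2.304
vertex 2.23 -1.514 -2.198
vertex 2.808 -1.64 -1.513
endloop
endfacet
facet normal -0.985 0.147 0.095
outer loop
vertex 2.23 -1.514 -2.198
vertex 2.073 -2.317 -2.582
vertex 2.169 -2.256 -1.685
endloop
endfacet
facet normal -0.494 -0.725 -0.480
outer loop
vertex 2.073 -2.317 -2.582
vertex 2.852 -2.62 -2.927
vertex 2.553 -2.94 -2.136
endloop
endfacet
facet normal 0.626 -0.478 -0.616
outer loop
vertex 2.852 -2.62 -2.927
vertex 3.491 -2.004 -2.755
vertex 3.43 -2.746 -2.242
endloop
endfacet
facet normal 0.827 0.547 -0.126
outer loop
vertex 3.491 -2.004 -2.755
vertex 3.107 -1.32 -2.304
vertex 3.587 -1.943 -1.858
endloop
endfacet
facet normal -0.247 -0.014 0.969
outer loop
vertex 3.007 -2.522 -1.475
vertex 2.808 -1.64 -1.513
vertex 2.169 -2.256 -1.685
endloop
endfacet
facet normal -0.372 -0.647 0.665
outer loop
vertex 3.007 -2.522 -1.475
vertex 2.169 -2.256 -1.685
vertex 2.553 -2.94 -2.136
endloop
endfacet
facet normal 0.244 -0.887 0.393
outer loop
vertex 3.007 -2.522 -1.475
vertex 2.553 -2.94 -2.136
vertex 3.43 -2.746 -2.242
endloop
endfacet
facet normal 0.748 -0.399 0.529
outer loop
vertex 3.007 -2.522 -1.475
vertex 3.43 -2.746 -2.242
vertex 3.587 -1.943 -1.858
endloop
endfacet
facet normal 0.446 0.139 0.884
outer loop
vertex 3.007 -2.522 -1.475
vertex 3.587 -1.943 -1.858
vertex 2.808 -1.64 -1.513
endloop
endfacet
facet normal -0.626 0.478 0.616
outer loop
vertex 2.169 -2.256 -1.685
vertex 2.808 -1.64 -1.513
vertex 2.23 -1.514 -2.198
endloop
endfacet
facet normal -0.827 -0.547 0.126
outer loop
vertex 2.553 -2.94 -2.136
vertex 2.169 -2.256 -1.685
vertex 2.073 -2.317 -2.582
endloop
endfacet
facet normal 0.169 -0.934 -0.314
outer loop
vertex 3.43 -2.746 -2.242
vertex 2.553 -2.94 -2.136
vertex 2.852 -2.62 -2.927
endloop
endfacet
facet normal 0.985 -0.147 -0.095
outer loop
vertex 3.587 -1.943 -1.858
vertex 3.43 -2.746 -2.242
vertex 3.491 -2.004 -2.755
endloop
endfacet
facet normal 0.494 0.725 0.480
outer loop
vertex 2.808 -1.64 -1.513
vertex 3.587 -1.943 -1.858
vertex 3.107 -1.32 -2.304
endloop
endfacet

endsolid


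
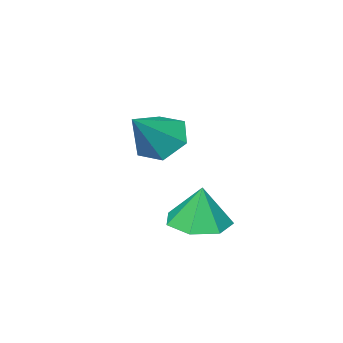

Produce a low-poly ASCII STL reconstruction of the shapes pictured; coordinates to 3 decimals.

solid 
facet normal -0.731 -0.143 -0.667
outer loop
vertex 3.01 -2.37 2.022
vertex 2.312 -2.026 2.713
vertex 2.774 -1.358 2.064
endloop
endfacet
facet normal 0.894 0.225 -0.388
outer loop
vertex 3.01 -2.37 2.022
vertex 2.774 -1.358 2.064
vertex 3.708 -1.754 3.987
endloop
endfacet
facet normal -0.731 -0.143 -0.667
outer loop
vertex 2.774 -1.358 2.064
vertex 2.312 -2.026 2.713
vertex 2.077 -1.014 2.754
endloop
endfacet
facet normal 0.426 0.904 -0.021
outer loop
vertex 2.774 -1.358 2.064
vertex 2.077 -1.014 2.754
vertex 3.708 -1.754 3.987
endloop
endfacet
facet normal -0.730 -0.143 -0.668
outer loop
vertex 2.077 -1.014 2.754
vertex 2.312 -2.026 2.713
vertex 1.614 -1.682 3.403
endloop
endfacet
facet normal -0.156 0.742 0.652
outer loop
vertex 2.077 -1.014 2.754
vertex 1.614 -1.682 3.403
vertex 3.708 -1.754 3.987
endloop
endfacet
facet normal -0.731 -0.143 -0.668
outer loop
vertex 1.614 -1.682 3.403
vertex 2.312 -2.026 2.713
vertex 1.85 -2.695 3.362
endloop
endfacet
facet normal -0.270 -0.102 0.957
outer loop
vertex 1.614 -1.682 3.403
vertex 1.85 -2.695 3.362
vertex 3.708 -1.754 3.987
endloop
endfacet
facet normal -0.731 -0.142 -0.667
outer loop
vertex 1.85 -2.695 3.362
vertex 2.312 -2.026 2.713
vertex 2.547 -3.038 2.671
endloop
endfacet
facet normal 0.199 -0.783 0.589
outer loop
vertex 1.85 -2.695 3.362
vertex 2.547 -3.038 2.671
vertex 3.708 -1.754 3.987
endloop
endfacet
facet normal -0.731 -0.142 -0.668
outer loop
vertex 2.547 -3.038 2.671
vertex 2.312 -2.026 2.713
vertex 3.01 -2.37 2.022
endloop
endfacet
facet normal 0.780 -0.621 -0.082
outer loop
vertex 2.547 -3.038 2.671
vertex 3.01 -2.37 2.022
vertex 3.708 -1.754 3.987
endloop
endfacet
facet normal -0.008 -0.115 -0.993
outer loop
vertex 4.246 1.771 0.366
vertex 3.364 1.152 0.445
vertex 3.426 2.223 0.32
endloop
endfacet
facet normal 0.412 0.794 0.447
outer loop
vertex 4.246 1.771 0.366
vertex 3.426 2.223 0.32
vertex 3.376 1.328 1.955
endloop
endfacet
facet normal -0.008 -0.115 -0.993
outer loop
vertex 3.426 2.223 0.32
vertex 3.364 1.152 0.445
vertex 2.56 1.869 0.368
endloop
endfacet
facet normal -0.317 0.836 0.448
outer loop
vertex 3.426 2.223 0.32
vertex 2.56 1.869 0.368
vertex 3.376 1.328 1.955
endloop
endfacet
facet normal -0.008 -0.115 -0.993
outer loop
vertex 2.56 1.869 0.368
vertex 3.364 1.152 0.445
vertex 2.299 0.975 0.474
endloop
endfacet
facet normal -0.805 0.296 0.515
outer loop
vertex 2.56 1.869 0.368
vertex 2.299 0.975 0.474
vertex 3.376 1.328 1.955
endloop
endfacet
facet normal -0.008 -0.115 -0.993
outer loop
vertex 2.299 0.975 0.474
vertex 3.364 1.152 0.445
vertex 2.84 0.215 0.558
endloop
endfacet
facet normal -0.683 -0.420 0.597
outer loop
vertex 2.299 0.975 0.474
vertex 2.84 0.215 0.558
vertex 3.376 1.328 1.955
endloop
endfacet
facet normal -0.008 -0.115 -0.993
outer loop
vertex 2.84 0.215 0.558
vertex 3.364 1.152 0.445
vertex 3.776 0.16 0.557
endloop
endfacet
facet normal -0.045 -0.773 0.633
outer loop
vertex 2.84 0.215 0.558
vertex 3.776 0.16 0.557
vertex 3.376 1.328 1.955
endloop
endfacet
facet normal -0.007 -0.115 -0.993
outer loop
vertex 3.776 0.16 0.557
vertex 3.364 1.152 0.445
vertex 4.401 0.853 0.472
endloop
endfacet
facet normal 0.632 -0.497 0.596
outer loop
vertex 3.776 0.16 0.557
vertex 4.401 0.853 0.472
vertex 3.376 1.328 1.955
endloop
endfacet
facet normal -0.008 -0.116 -0.993
outer loop
vertex 4.401 0.853 0.472
vertex 3.364 1.152 0.445
vertex 4.246 1.771 0.366
endloop
endfacet
facet normal 0.835 0.200 0.513
outer loop
vertex 4.401 0.853 0.472
vertex 4.246 1.771 0.366
vertex 3.376 1.328 1.955
endloop
endfacet

endsolid


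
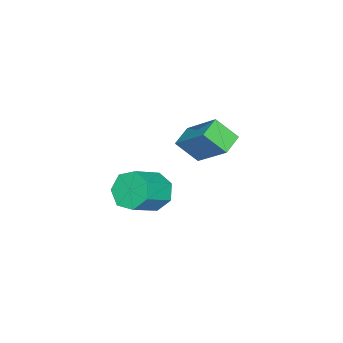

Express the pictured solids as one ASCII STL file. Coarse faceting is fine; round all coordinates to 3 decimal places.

solid 
facet normal -0.793 0.262 -0.550
outer loop
vertex 2.546 -0.955 1.414
vertex 2.013 -1.34 1.999
vertex 2.3 -0.508 1.982
endloop
endfacet
facet normal 0.517 0.767 -0.380
outer loop
vertex 2.546 -0.955 1.414
vertex 2.3 -0.508 1.982
vertex 3.76 -1.356 2.255
endloop
endfacet
facet normal 0.517 0.767 -0.380
outer loop
vertex 3.76 -1.356 2.255
vertex 2.3 -0.508 1.982
vertex 3.514 -0.909 2.823
endloop
endfacet
facet normal 0.793 -0.262 0.550
outer loop
vertex 3.76 -1.356 2.255
vertex 3.514 -0.909 2.823
vertex 3.227 -1.74 2.841
endloop
endfacet
facet normal -0.793 0.262 -0.550
outer loop
vertex 2.3 -0.508 1.982
vertex 2.013 -1.34 1.999
vertex 1.838 -0.687 2.563
endloop
endfacet
facet normal 0.071 0.936 0.345
outer loop
vertex 2.3 -0.508 1.982
vertex 1.838 -0.687 2.563
vertex 3.514 -0.909 2.823
endloop
endfacet
facet normal 0.071 0.936 0.345
outer loop
vertex 3.514 -0.909 2.823
vertex 1.838 -0.687 2.563
vertex 3.052 -1.088 3.404
endloop
endfacet
facet normal 0.793 -0.262 0.550
outer loop
vertex 3.514 -0.909 2.823
vertex 3.052 -1.088 3.404
vertex 3.227 -1.74 2.841
endloop
endfacet
facet normal -0.793 0.262 -0.550
outer loop
vertex 1.838 -0.687 2.563
vertex 2.013 -1.34 1.999
vertex 1.508 -1.357 2.72
endloop
endfacet
facet normal -0.429 0.401 0.810
outer loop
vertex 1.838 -0.687 2.563
vertex 1.508 -1.357 2.72
vertex 3.052 -1.088 3.404
endloop
endfacet
facet normal -0.429 0.401 0.810
outer loop
vertex 3.052 -1.088 3.404
vertex 1.508 -1.357 2.72
vertex 2.722 -1.758 3.561
endloop
endfacet
facet normal 0.793 -0.262 0.550
outer loop
vertex 3.052 -1.088 3.404
vertex 2.722 -1.758 3.561
vertex 3.227 -1.74 2.841
endloop
endfacet
facet normal -0.793 0.262 -0.549
outer loop
vertex 1.508 -1.357 2.72
vertex 2.013 -1.34 1.999
vertex 1.558 -2.015 2.334
endloop
endfacet
facet normal -0.605 -0.436 0.666
outer loop
vertex 1.508 -1.357 2.72
vertex 1.558 -2.015 2.334
vertex 2.722 -1.758 3.561
endloop
endfacet
facet normal -0.605 -0.437 0.666
outer loop
vertex 2.722 -1.758 3.561
vertex 1.558 -2.015 2.334
vertex 2.772 -2.415 3.175
endloop
endfacet
facet normal 0.793 -0.263 0.550
outer loop
vertex 2.722 -1.758 3.561
vertex 2.772 -2.415 3.175
vertex 3.227 -1.74 2.841
endloop
endfacet
facet normal -0.793 0.262 -0.550
outer loop
vertex 1.558 -2.015 2.334
vertex 2.013 -1.34 1.999
vertex 1.951 -2.164 1.696
endloop
endfacet
facet normal -0.326 -0.945 0.020
outer loop
vertex 1.558 -2.015 2.334
vertex 1.951 -2.164 1.696
vertex 2.772 -2.415 3.175
endloop
endfacet
facet normal -0.326 -0.945 0.020
outer loop
vertex 2.772 -2.415 3.175
vertex 1.951 -2.164 1.696
vertex 3.165 -2.564 2.538
endloop
endfacet
facet normal 0.793 -0.262 0.550
outer loop
vertex 2.772 -2.415 3.175
vertex 3.165 -2.564 2.538
vertex 3.227 -1.74 2.841
endloop
endfacet
facet normal -0.793 0.262 -0.550
outer loop
vertex 1.951 -2.164 1.696
vertex 2.013 -1.34 1.999
vertex 2.391 -1.692 1.287
endloop
endfacet
facet normal 0.200 -0.741 -0.641
outer loop
vertex 1.951 -2.164 1.696
vertex 2.391 -1.692 1.287
vertex 3.165 -2.564 2.538
endloop
endfacet
facet normal 0.198 -0.742 -0.640
outer loop
vertex 3.165 -2.564 2.538
vertex 2.391 -1.692 1.287
vertex 3.604 -2.093 2.128
endloop
endfacet
facet normal 0.794 -0.262 0.549
outer loop
vertex 3.165 -2.564 2.538
vertex 3.604 -2.093 2.128
vertex 3.227 -1.74 2.841
endloop
endfacet
facet normal -0.793 0.262 -0.550
outer loop
vertex 2.391 -1.692 1.287
vertex 2.013 -1.34 1.999
vertex 2.546 -0.955 1.414
endloop
endfacet
facet normal 0.574 0.020 -0.818
outer loop
vertex 2.391 -1.692 1.287
vertex 2.546 -0.955 1.414
vertex 3.604 -2.093 2.128
endloop
endfacet
facet normal 0.574 0.020 -0.819
outer loop
vertex 3.604 -2.093 2.128
vertex 2.546 -0.955 1.414
vertex 3.76 -1.356 2.255
endloop
endfacet
facet normal 0.793 -0.263 0.549
outer loop
vertex 3.604 -2.093 2.128
vertex 3.76 -1.356 2.255
vertex 3.227 -1.74 2.841
endloop
endfacet
facet normal -0.952 0.094 0.292
outer loop
vertex -1.868 -0.546 3.758
vertex -2.048 0.366 2.878
vertex -2.443 -2.013 2.355
endloop
endfacet
facet normal 0.142 -0.713 0.687
outer loop
vertex -1.492 -2.106 2.062
vertex -1.868 -0.546 3.758
vertex -2.443 -2.013 2.355
endloop
endfacet
facet normal -0.952 0.094 0.293
outer loop
vertex -2.443 -2.013 2.355
vertex -2.048 0.366 2.878
vertex -2.624 -1.101 1.475
endloop
endfacet
facet normal -0.273 -0.696 -0.665
outer loop
vertex -2.624 -1.101 1.475
vertex -1.492 -2.106 2.062
vertex -2.443 -2.013 2.355
endloop
endfacet
facet normal 0.273 0.695 0.665
outer loop
vertex -1.868 -0.546 3.758
vertex -1.097 0.273 2.585
vertex -2.048 0.366 2.878
endloop
endfacet
facet normal 0.142 -0.713 0.687
outer loop
vertex -0.916 -0.639 3.465
vertex -1.868 -0.546 3.758
vertex -1.492 -2.106 2.062
endloop
endfacet
facet normal 0.273 0.696 0.665
outer loop
vertex -0.916 -0.639 3.465
vertex -1.097 0.273 2.585
vertex -1.868 -0.546 3.758
endloop
endfacet
facet normal -0.142 0.713 -0.687
outer loop
vertex -2.048 0.366 2.878
vertex -1.097 0.273 2.585
vertex -2.624 -1.101 1.475
endloop
endfacet
facet normal -0.273 -0.695 -0.665
outer loop
vertex -1.672 -1.194 1.182
vertex -1.492 -2.106 2.062
vertex -2.624 -1.101 1.475
endloop
endfacet
facet normal -0.142 0.713 -0.687
outer loop
vertex -2.624 -1.101 1.475
vertex -1.097 0.273 2.585
vertex -1.672 -1.194 1.182
endloop
endfacet
facet normal 0.952 -0.094 -0.292
outer loop
vertex -1.672 -1.194 1.182
vertex -0.916 -0.639 3.465
vertex -1.492 -2.106 2.062
endloop
endfacet
facet normal 0.952 -0.093 -0.292
outer loop
vertex -1.097 0.273 2.585
vertex -0.916 -0.639 3.465
vertex -1.672 -1.194 1.182
endloop
endfacet

endsolid


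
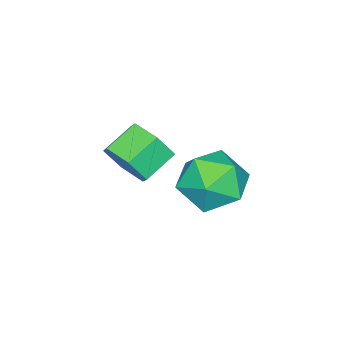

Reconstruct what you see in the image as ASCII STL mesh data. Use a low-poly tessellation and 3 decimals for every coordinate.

solid 
facet normal 0.849 -0.255 -0.462
outer loop
vertex 0.803 -2.969 -1.911
vertex 0.367 -3.38 -2.485
vertex 0.547 -2.578 -2.597
endloop
endfacet
facet normal 0.429 0.844 0.321
outer loop
vertex 0.803 -2.969 -1.911
vertex 0.547 -2.578 -2.597
vertex -0.13 -2.688 -1.402
endloop
endfacet
facet normal 0.429 0.845 0.321
outer loop
vertex -0.13 -2.688 -1.402
vertex 0.547 -2.578 -2.597
vertex -0.387 -2.297 -2.088
endloop
endfacet
facet normal -0.849 0.255 0.463
outer loop
vertex -0.13 -2.688 -1.402
vertex -0.387 -2.297 -2.088
vertex -0.567 -3.1 -1.975
endloop
endfacet
facet normal 0.849 -0.255 -0.463
outer loop
vertex 0.547 -2.578 -2.597
vertex 0.367 -3.38 -2.485
vertex 0.111 -2.99 -3.17
endloop
endfacet
facet normal -0.053 0.830 -0.556
outer loop
vertex 0.547 -2.578 -2.597
vertex 0.111 -2.99 -3.17
vertex -0.387 -2.297 -2.088
endloop
endfacet
facet normal -0.053 0.830 -0.556
outer loop
vertex -0.387 -2.297 -2.088
vertex 0.111 -2.99 -3.17
vertex -0.823 -2.709 -2.661
endloop
endfacet
facet normal -0.849 0.255 0.462
outer loop
vertex -0.387 -2.297 -2.088
vertex -0.823 -2.709 -2.661
vertex -0.567 -3.1 -1.975
endloop
endfacet
facet normal 0.849 -0.256 -0.463
outer loop
vertex 0.111 -2.99 -3.17
vertex 0.367 -3.38 -2.485
vertex -0.07 -3.792 -3.058
endloop
endfacet
facet normal -0.482 -0.014 -0.876
outer loop
vertex 0.111 -2.99 -3.17
vertex -0.07 -3.792 -3.058
vertex -0.823 -2.709 -2.661
endloop
endfacet
facet normal -0.482 -0.014 -0.876
outer loop
vertex -0.823 -2.709 -2.661
vertex -0.07 -3.792 -3.058
vertex -1.003 -3.511 -2.549
endloop
endfacet
facet normal -0.849 0.255 0.462
outer loop
vertex -0.823 -2.709 -2.661
vertex -1.003 -3.511 -2.549
vertex -0.567 -3.1 -1.975
endloop
endfacet
facet normal 0.849 -0.255 -0.463
outer loop
vertex -0.07 -3.792 -3.058
vertex 0.367 -3.38 -2.485
vertex 0.187 -4.183 -2.372
endloop
endfacet
facet normal -0.429 -0.844 -0.321
outer loop
vertex -0.07 -3.792 -3.058
vertex 0.187 -4.183 -2.372
vertex -1.003 -3.511 -2.549
endloop
endfacet
facet normal -0.429 -0.844 -0.321
outer loop
vertex -1.003 -3.511 -2.549
vertex 0.187 -4.183 -2.372
vertex -0.747 -3.902 -1.863
endloop
endfacet
facet normal -0.849 0.255 0.462
outer loop
vertex -1.003 -3.511 -2.549
vertex -0.747 -3.902 -1.863
vertex -0.567 -3.1 -1.975
endloop
endfacet
facet normal 0.849 -0.255 -0.462
outer loop
vertex 0.187 -4.183 -2.372
vertex 0.367 -3.38 -2.485
vertex 0.623 -3.771 -1.799
endloop
endfacet
facet normal 0.053 -0.830 0.556
outer loop
vertex 0.187 -4.183 -2.372
vertex 0.623 -3.771 -1.799
vertex -0.747 -3.902 -1.863
endloop
endfacet
facet normal 0.053 -0.830 0.556
outer loop
vertex -0.747 -3.902 -1.863
vertex 0.623 -3.771 -1.799
vertex -0.311 -3.49 -1.29
endloop
endfacet
facet normal -0.849 0.255 0.463
outer loop
vertex -0.747 -3.902 -1.863
vertex -0.311 -3.49 -1.29
vertex -0.567 -3.1 -1.975
endloop
endfacet
facet normal 0.849 -0.255 -0.462
outer loop
vertex 0.623 -3.771 -1.799
vertex 0.367 -3.38 -2.485
vertex 0.803 -2.969 -1.911
endloop
endfacet
facet normal 0.482 0.014 0.876
outer loop
vertex 0.623 -3.771 -1.799
vertex 0.803 -2.969 -1.911
vertex -0.311 -3.49 -1.29
endloop
endfacet
facet normal 0.482 0.014 0.876
outer loop
vertex -0.311 -3.49 -1.29
vertex 0.803 -2.969 -1.911
vertex -0.13 -2.688 -1.402
endloop
endfacet
facet normal -0.849 0.256 0.463
outer loop
vertex -0.311 -3.49 -1.29
vertex -0.13 -2.688 -1.402
vertex -0.567 -3.1 -1.975
endloop
endfacet
facet normal -0.779 0.313 -0.542
outer loop
vertex -0.033 -0.384 -2.971
vertex -0.646 -1.1 -2.504
vertex -0.549 -0.139 -2.088
endloop
endfacet
facet normal -0.321 0.847 -0.423
outer loop
vertex -0.033 -0.384 -2.971
vertex -0.549 -0.139 -2.088
vertex 0.446 0.173 -2.219
endloop
endfacet
facet normal 0.313 0.657 -0.686
outer loop
vertex -0.033 -0.384 -2.971
vertex 0.446 0.173 -2.219
vertex 0.965 -0.594 -2.716
endloop
endfacet
facet normal 0.248 0.005 -0.969
outer loop
vertex -0.033 -0.384 -2.971
vertex 0.965 -0.594 -2.716
vertex 0.29 -1.381 -2.893
endloop
endfacet
facet normal -0.428 -0.207 -0.880
outer loop
vertex -0.033 -0.384 -2.971
vertex 0.29 -1.381 -2.893
vertex -0.646 -1.1 -2.504
endloop
endfacet
facet normal -0.253 0.925 0.284
outer loop
vertex 0.446 0.173 -2.219
vertex -0.549 -0.139 -2.088
vertex 0.13 -0.199 -1.287
endloop
endfacet
facet normal -0.994 0.061 0.090
outer loop
vertex -0.549 -0.139 -2.088
vertex -0.646 -1.1 -2.504
vertex -0.545 -0.986 -1.464
endloop
endfacet
facet normal -0.424 -0.782 -0.456
outer loop
vertex -0.646 -1.1 -2.504
vertex 0.29 -1.381 -2.893
vertex -0.026 -1.753 -1.961
endloop
endfacet
facet normal 0.669 -0.439 -0.600
outer loop
vertex 0.29 -1.381 -2.893
vertex 0.965 -0.594 -2.716
vertex 0.969 -1.441 -2.092
endloop
endfacet
facet normal 0.774 0.616 -0.143
outer loop
vertex 0.965 -0.594 -2.716
vertex 0.446 0.173 -2.219
vertex 1.066 -0.48 -1.676
endloop
endfacet
facet normal -0.248 -0.005 0.969
outer loop
vertex 0.453 -1.196 -1.209
vertex 0.13 -0.199 -1.287
vertex -0.545 -0.986 -1.464
endloop
endfacet
facet normal -0.313 -0.657 0.686
outer loop
vertex 0.453 -1.196 -1.209
vertex -0.545 -0.986 -1.464
vertex -0.026 -1.753 -1.961
endloop
endfacet
facet normal 0.321 -0.847 0.423
outer loop
vertex 0.453 -1.196 -1.209
vertex -0.026 -1.753 -1.961
vertex 0.969 -1.441 -2.092
endloop
endfacet
facet normal 0.779 -0.313 0.542
outer loop
vertex 0.453 -1.196 -1.209
vertex 0.969 -1.441 -2.092
vertex 1.066 -0.48 -1.676
endloop
endfacet
facet normal 0.428 0.207 0.880
outer loop
vertex 0.453 -1.196 -1.209
vertex 1.066 -0.48 -1.676
vertex 0.13 -0.199 -1.287
endloop
endfacet
facet normal -0.669 0.439 0.600
outer loop
vertex -0.545 -0.986 -1.464
vertex 0.13 -0.199 -1.287
vertex -0.549 -0.139 -2.088
endloop
endfacet
facet normal -0.774 -0.616 0.143
outer loop
vertex -0.026 -1.753 -1.961
vertex -0.545 -0.986 -1.464
vertex -0.646 -1.1 -2.504
endloop
endfacet
facet normal 0.253 -0.925 -0.284
outer loop
vertex 0.969 -1.441 -2.092
vertex -0.026 -1.753 -1.961
vertex 0.29 -1.381 -2.893
endloop
endfacet
facet normal 0.994 -0.061 -0.090
outer loop
vertex 1.066 -0.48 -1.676
vertex 0.969 -1.441 -2.092
vertex 0.965 -0.594 -2.716
endloop
endfacet
facet normal 0.424 0.782 0.456
outer loop
vertex 0.13 -0.199 -1.287
vertex 1.066 -0.48 -1.676
vertex 0.446 0.173 -2.219
endloop
endfacet

endsolid


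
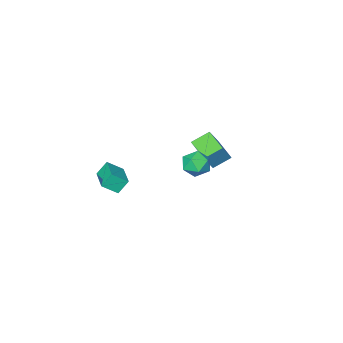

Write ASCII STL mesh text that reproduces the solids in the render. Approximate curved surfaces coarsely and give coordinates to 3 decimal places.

solid 
facet normal -0.527 -0.099 -0.844
outer loop
vertex -5.052 -2.945 -3.27
vertex -4.76 -1.262 -3.649
vertex -3.935 -3.287 -3.927
endloop
endfacet
facet normal -0.167 -0.962 0.216
outer loop
vertex -3.14 -3.138 -2.651
vertex -5.052 -2.945 -3.27
vertex -3.935 -3.287 -3.927
endloop
endfacet
facet normal -0.526 -0.098 -0.845
outer loop
vertex -3.935 -3.287 -3.927
vertex -4.76 -1.262 -3.649
vertex -3.642 -1.604 -4.305
endloop
endfacet
facet normal 0.834 -0.255 -0.490
outer loop
vertex -3.642 -1.604 -4.305
vertex -3.14 -3.138 -2.651
vertex -3.935 -3.287 -3.927
endloop
endfacet
facet normal -0.834 0.255 0.490
outer loop
vertex -5.052 -2.945 -3.27
vertex -3.965 -1.113 -2.373
vertex -4.76 -1.262 -3.649
endloop
endfacet
facet normal -0.167 -0.962 0.217
outer loop
vertex -4.258 -2.796 -1.995
vertex -5.052 -2.945 -3.27
vertex -3.14 -3.138 -2.651
endloop
endfacet
facet normal -0.834 0.255 0.489
outer loop
vertex -4.258 -2.796 -1.995
vertex -3.965 -1.113 -2.373
vertex -5.052 -2.945 -3.27
endloop
endfacet
facet normal 0.167 0.962 -0.216
outer loop
vertex -4.76 -1.262 -3.649
vertex -3.965 -1.113 -2.373
vertex -3.642 -1.604 -4.305
endloop
endfacet
facet normal 0.834 -0.255 -0.490
outer loop
vertex -2.848 -1.455 -3.03
vertex -3.14 -3.138 -2.651
vertex -3.642 -1.604 -4.305
endloop
endfacet
facet normal 0.167 0.962 -0.217
outer loop
vertex -3.642 -1.604 -4.305
vertex -3.965 -1.113 -2.373
vertex -2.848 -1.455 -3.03
endloop
endfacet
facet normal 0.526 0.099 0.845
outer loop
vertex -2.848 -1.455 -3.03
vertex -4.258 -2.796 -1.995
vertex -3.14 -3.138 -2.651
endloop
endfacet
facet normal 0.527 0.098 0.844
outer loop
vertex -3.965 -1.113 -2.373
vertex -4.258 -2.796 -1.995
vertex -2.848 -1.455 -3.03
endloop
endfacet
facet normal -0.041 0.272 0.961
outer loop
vertex -0.582 1.91 -0.21
vertex -0.576 0.979 0.054
vertex 0.258 1.459 -0.046
endloop
endfacet
facet normal 0.299 0.764 0.572
outer loop
vertex -0.582 1.91 -0.21
vertex 0.258 1.459 -0.046
vertex 0.17 2.058 -0.801
endloop
endfacet
facet normal -0.147 0.987 0.060
outer loop
vertex -0.582 1.91 -0.21
vertex 0.17 2.058 -0.801
vertex -0.719 1.948 -1.167
endloop
endfacet
facet normal -0.762 0.634 0.134
outer loop
vertex -0.582 1.91 -0.21
vertex -0.719 1.948 -1.167
vertex -1.18 1.282 -0.638
endloop
endfacet
facet normal -0.696 0.192 0.692
outer loop
vertex -0.582 1.91 -0.21
vertex -1.18 1.282 -0.638
vertex -0.576 0.979 0.054
endloop
endfacet
facet normal 0.856 0.448 0.256
outer loop
vertex 0.17 2.058 -0.801
vertex 0.258 1.459 -0.046
vertex 0.64 1.218 -0.902
endloop
endfacet
facet normal 0.306 -0.346 0.887
outer loop
vertex 0.258 1.459 -0.046
vertex -0.576 0.979 0.054
vertex 0.179 0.552 -0.373
endloop
endfacet
facet normal -0.755 -0.477 0.450
outer loop
vertex -0.576 0.979 0.054
vertex -1.18 1.282 -0.638
vertex -0.71 0.442 -0.739
endloop
endfacet
facet normal -0.860 0.237 -0.451
outer loop
vertex -1.18 1.282 -0.638
vertex -0.719 1.948 -1.167
vertex -0.798 1.041 -1.494
endloop
endfacet
facet normal 0.135 0.810 -0.571
outer loop
vertex -0.719 1.948 -1.167
vertex 0.17 2.058 -0.801
vertex 0.036 1.521 -1.594
endloop
endfacet
facet normal 0.762 -0.634 -0.134
outer loop
vertex 0.042 0.59 -1.33
vertex 0.64 1.218 -0.902
vertex 0.179 0.552 -0.373
endloop
endfacet
facet normal 0.147 -0.987 -0.060
outer loop
vertex 0.042 0.59 -1.33
vertex 0.179 0.552 -0.373
vertex -0.71 0.442 -0.739
endloop
endfacet
facet normal -0.299 -0.764 -0.572
outer loop
vertex 0.042 0.59 -1.33
vertex -0.71 0.442 -0.739
vertex -0.798 1.041 -1.494
endloop
endfacet
facet normal 0.041 -0.272 -0.961
outer loop
vertex 0.042 0.59 -1.33
vertex -0.798 1.041 -1.494
vertex 0.036 1.521 -1.594
endloop
endfacet
facet normal 0.696 -0.192 -0.692
outer loop
vertex 0.042 0.59 -1.33
vertex 0.036 1.521 -1.594
vertex 0.64 1.218 -0.902
endloop
endfacet
facet normal 0.860 -0.237 0.451
outer loop
vertex 0.179 0.552 -0.373
vertex 0.64 1.218 -0.902
vertex 0.258 1.459 -0.046
endloop
endfacet
facet normal -0.135 -0.810 0.571
outer loop
vertex -0.71 0.442 -0.739
vertex 0.179 0.552 -0.373
vertex -0.576 0.979 0.054
endloop
endfacet
facet normal -0.856 -0.448 -0.256
outer loop
vertex -0.798 1.041 -1.494
vertex -0.71 0.442 -0.739
vertex -1.18 1.282 -0.638
endloop
endfacet
facet normal -0.306 0.346 -0.887
outer loop
vertex 0.036 1.521 -1.594
vertex -0.798 1.041 -1.494
vertex -0.719 1.948 -1.167
endloop
endfacet
facet normal 0.755 0.477 -0.450
outer loop
vertex 0.64 1.218 -0.902
vertex 0.036 1.521 -1.594
vertex 0.17 2.058 -0.801
endloop
endfacet
facet normal -0.579 0.157 0.800
outer loop
vertex 3.29 -2.57 -1.354
vertex 4.036 -0.958 -1.131
vertex 2.47 -2.096 -2.041
endloop
endfacet
facet normal -0.416 -0.901 -0.125
outer loop
vertex 3.084 -2.262 -2.889
vertex 3.29 -2.57 -1.354
vertex 2.47 -2.096 -2.041
endloop
endfacet
facet normal -0.579 0.157 0.800
outer loop
vertex 2.47 -2.096 -2.041
vertex 4.036 -0.958 -1.131
vertex 3.216 -0.484 -1.818
endloop
endfacet
facet normal -0.701 0.406 -0.587
outer loop
vertex 3.216 -0.484 -1.818
vertex 3.084 -2.262 -2.889
vertex 2.47 -2.096 -2.041
endloop
endfacet
facet normal 0.701 -0.406 0.587
outer loop
vertex 3.29 -2.57 -1.354
vertex 4.65 -1.124 -1.979
vertex 4.036 -0.958 -1.131
endloop
endfacet
facet normal -0.416 -0.901 -0.125
outer loop
vertex 3.904 -2.736 -2.202
vertex 3.29 -2.57 -1.354
vertex 3.084 -2.262 -2.889
endloop
endfacet
facet normal 0.701 -0.406 0.587
outer loop
vertex 3.904 -2.736 -2.202
vertex 4.65 -1.124 -1.979
vertex 3.29 -2.57 -1.354
endloop
endfacet
facet normal 0.416 0.901 0.125
outer loop
vertex 4.036 -0.958 -1.131
vertex 4.65 -1.124 -1.979
vertex 3.216 -0.484 -1.818
endloop
endfacet
facet normal -0.701 0.406 -0.587
outer loop
vertex 3.83 -0.65 -2.666
vertex 3.084 -2.262 -2.889
vertex 3.216 -0.484 -1.818
endloop
endfacet
facet normal 0.416 0.901 0.125
outer loop
vertex 3.216 -0.484 -1.818
vertex 4.65 -1.124 -1.979
vertex 3.83 -0.65 -2.666
endloop
endfacet
facet normal 0.579 -0.157 -0.800
outer loop
vertex 3.83 -0.65 -2.666
vertex 3.904 -2.736 -2.202
vertex 3.084 -2.262 -2.889
endloop
endfacet
facet normal 0.579 -0.157 -0.800
outer loop
vertex 4.65 -1.124 -1.979
vertex 3.904 -2.736 -2.202
vertex 3.83 -0.65 -2.666
endloop
endfacet

endsolid


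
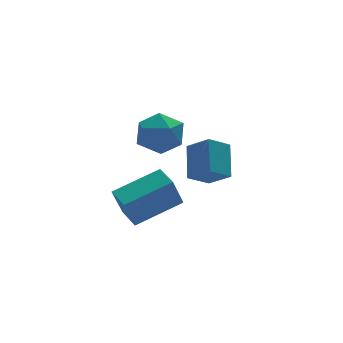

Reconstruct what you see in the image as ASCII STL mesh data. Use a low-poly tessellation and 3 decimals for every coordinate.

solid 
facet normal -0.935 -0.004 -0.355
outer loop
vertex 0.67 -0.635 -3.407
vertex 0.611 0.454 -3.265
vertex 1.2 -0.425 -4.805
endloop
endfacet
facet normal 0.054 -0.990 -0.128
outer loop
vertex 3.229 -0.414 -4.035
vertex 0.67 -0.635 -3.407
vertex 1.2 -0.425 -4.805
endloop
endfacet
facet normal -0.935 -0.005 -0.355
outer loop
vertex 1.2 -0.425 -4.805
vertex 0.611 0.454 -3.265
vertex 1.141 0.665 -4.664
endloop
endfacet
facet normal 0.351 0.139 -0.926
outer loop
vertex 1.141 0.665 -4.664
vertex 3.229 -0.414 -4.035
vertex 1.2 -0.425 -4.805
endloop
endfacet
facet normal -0.351 -0.140 0.926
outer loop
vertex 0.67 -0.635 -3.407
vertex 2.64 0.465 -2.495
vertex 0.611 0.454 -3.265
endloop
endfacet
facet normal 0.054 -0.990 -0.129
outer loop
vertex 2.699 -0.625 -2.636
vertex 0.67 -0.635 -3.407
vertex 3.229 -0.414 -4.035
endloop
endfacet
facet normal -0.351 -0.139 0.926
outer loop
vertex 2.699 -0.625 -2.636
vertex 2.64 0.465 -2.495
vertex 0.67 -0.635 -3.407
endloop
endfacet
facet normal -0.054 0.990 0.129
outer loop
vertex 0.611 0.454 -3.265
vertex 2.64 0.465 -2.495
vertex 1.141 0.665 -4.664
endloop
endfacet
facet normal 0.351 0.140 -0.926
outer loop
vertex 3.17 0.675 -3.893
vertex 3.229 -0.414 -4.035
vertex 1.141 0.665 -4.664
endloop
endfacet
facet normal -0.054 0.990 0.128
outer loop
vertex 1.141 0.665 -4.664
vertex 2.64 0.465 -2.495
vertex 3.17 0.675 -3.893
endloop
endfacet
facet normal 0.935 0.004 0.355
outer loop
vertex 3.17 0.675 -3.893
vertex 2.699 -0.625 -2.636
vertex 3.229 -0.414 -4.035
endloop
endfacet
facet normal 0.935 0.005 0.355
outer loop
vertex 2.64 0.465 -2.495
vertex 2.699 -0.625 -2.636
vertex 3.17 0.675 -3.893
endloop
endfacet
facet normal -0.849 -0.091 0.521
outer loop
vertex 3.354 -2.51 -1.162
vertex 3.849 -1.357 -0.153
vertex 2.829 -1.665 -1.869
endloop
endfacet
facet normal -0.307 -0.716 -0.627
outer loop
vertex 3.771 -1.563 -2.447
vertex 3.354 -2.51 -1.162
vertex 2.829 -1.665 -1.869
endloop
endfacet
facet normal -0.849 -0.092 0.521
outer loop
vertex 2.829 -1.665 -1.869
vertex 3.849 -1.357 -0.153
vertex 3.324 -0.513 -0.859
endloop
endfacet
facet normal -0.430 0.693 -0.579
outer loop
vertex 3.324 -0.513 -0.859
vertex 3.771 -1.563 -2.447
vertex 2.829 -1.665 -1.869
endloop
endfacet
facet normal 0.431 -0.692 0.580
outer loop
vertex 3.354 -2.51 -1.162
vertex 4.791 -1.255 -0.731
vertex 3.849 -1.357 -0.153
endloop
endfacet
facet normal -0.307 -0.716 -0.627
outer loop
vertex 4.296 -2.407 -1.741
vertex 3.354 -2.51 -1.162
vertex 3.771 -1.563 -2.447
endloop
endfacet
facet normal 0.431 -0.692 0.578
outer loop
vertex 4.296 -2.407 -1.741
vertex 4.791 -1.255 -0.731
vertex 3.354 -2.51 -1.162
endloop
endfacet
facet normal 0.307 0.716 0.627
outer loop
vertex 3.849 -1.357 -0.153
vertex 4.791 -1.255 -0.731
vertex 3.324 -0.513 -0.859
endloop
endfacet
facet normal -0.431 0.692 -0.579
outer loop
vertex 4.266 -0.41 -1.438
vertex 3.771 -1.563 -2.447
vertex 3.324 -0.513 -0.859
endloop
endfacet
facet normal 0.307 0.716 0.627
outer loop
vertex 3.324 -0.513 -0.859
vertex 4.791 -1.255 -0.731
vertex 4.266 -0.41 -1.438
endloop
endfacet
facet normal 0.848 0.092 -0.521
outer loop
vertex 4.266 -0.41 -1.438
vertex 4.296 -2.407 -1.741
vertex 3.771 -1.563 -2.447
endloop
endfacet
facet normal 0.849 0.092 -0.521
outer loop
vertex 4.791 -1.255 -0.731
vertex 4.296 -2.407 -1.741
vertex 4.266 -0.41 -1.438
endloop
endfacet
facet normal -0.619 0.717 -0.320
outer loop
vertex 1.826 -0.53 -0.062
vertex 1.01 -1.144 0.141
vertex 1.374 -0.502 0.875
endloop
endfacet
facet normal -0.024 0.999 -0.042
outer loop
vertex 1.826 -0.53 -0.062
vertex 1.374 -0.502 0.875
vertex 2.412 -0.48 0.798
endloop
endfacet
facet normal 0.533 0.742 -0.406
outer loop
vertex 1.826 -0.53 -0.062
vertex 2.412 -0.48 0.798
vertex 2.689 -1.108 0.015
endloop
endfacet
facet normal 0.284 0.302 -0.910
outer loop
vertex 1.826 -0.53 -0.062
vertex 2.689 -1.108 0.015
vertex 1.823 -1.518 -0.391
endloop
endfacet
facet normal -0.429 0.287 -0.857
outer loop
vertex 1.826 -0.53 -0.062
vertex 1.823 -1.518 -0.391
vertex 1.01 -1.144 0.141
endloop
endfacet
facet normal 0.031 0.773 0.633
outer loop
vertex 2.412 -0.48 0.798
vertex 1.374 -0.502 0.875
vertex 1.957 -1.062 1.531
endloop
endfacet
facet normal -0.930 0.318 0.183
outer loop
vertex 1.374 -0.502 0.875
vertex 1.01 -1.144 0.141
vertex 1.091 -1.472 1.125
endloop
endfacet
facet normal -0.622 -0.377 -0.686
outer loop
vertex 1.01 -1.144 0.141
vertex 1.823 -1.518 -0.391
vertex 1.368 -2.1 0.342
endloop
endfacet
facet normal 0.529 -0.353 -0.772
outer loop
vertex 1.823 -1.518 -0.391
vertex 2.689 -1.108 0.015
vertex 2.406 -2.078 0.265
endloop
endfacet
facet normal 0.933 0.358 0.043
outer loop
vertex 2.689 -1.108 0.015
vertex 2.412 -0.48 0.798
vertex 2.77 -1.436 0.999
endloop
endfacet
facet normal -0.284 -0.302 0.910
outer loop
vertex 1.954 -2.05 1.202
vertex 1.957 -1.062 1.531
vertex 1.091 -1.472 1.125
endloop
endfacet
facet normal -0.533 -0.742 0.406
outer loop
vertex 1.954 -2.05 1.202
vertex 1.091 -1.472 1.125
vertex 1.368 -2.1 0.342
endloop
endfacet
facet normal 0.024 -0.999 0.042
outer loop
vertex 1.954 -2.05 1.202
vertex 1.368 -2.1 0.342
vertex 2.406 -2.078 0.265
endloop
endfacet
facet normal 0.619 -0.717 0.320
outer loop
vertex 1.954 -2.05 1.202
vertex 2.406 -2.078 0.265
vertex 2.77 -1.436 0.999
endloop
endfacet
facet normal 0.429 -0.287 0.857
outer loop
vertex 1.954 -2.05 1.202
vertex 2.77 -1.436 0.999
vertex 1.957 -1.062 1.531
endloop
endfacet
facet normal -0.529 0.353 0.772
outer loop
vertex 1.091 -1.472 1.125
vertex 1.957 -1.062 1.531
vertex 1.374 -0.502 0.875
endloop
endfacet
facet normal -0.933 -0.358 -0.043
outer loop
vertex 1.368 -2.1 0.342
vertex 1.091 -1.472 1.125
vertex 1.01 -1.144 0.141
endloop
endfacet
facet normal -0.031 -0.773 -0.633
outer loop
vertex 2.406 -2.078 0.265
vertex 1.368 -2.1 0.342
vertex 1.823 -1.518 -0.391
endloop
endfacet
facet normal 0.930 -0.318 -0.183
outer loop
vertex 2.77 -1.436 0.999
vertex 2.406 -2.078 0.265
vertex 2.689 -1.108 0.015
endloop
endfacet
facet normal 0.622 0.377 0.686
outer loop
vertex 1.957 -1.062 1.531
vertex 2.77 -1.436 0.999
vertex 2.412 -0.48 0.798
endloop
endfacet

endsolid


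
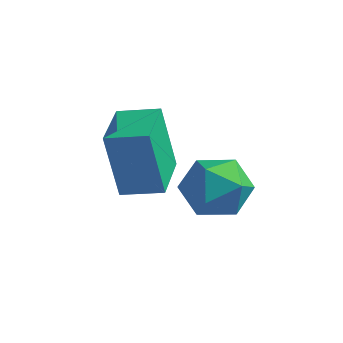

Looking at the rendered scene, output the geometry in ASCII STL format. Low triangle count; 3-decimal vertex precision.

solid 
facet normal -0.891 -0.413 -0.186
outer loop
vertex -3.504 -4.825 3.38
vertex -4.198 -3.339 3.402
vertex -3.162 -4.633 1.317
endloop
endfacet
facet normal 0.423 -0.906 -0.014
outer loop
vertex -2.102 -4.141 1.538
vertex -3.504 -4.825 3.38
vertex -3.162 -4.633 1.317
endloop
endfacet
facet normal -0.891 -0.414 -0.186
outer loop
vertex -3.162 -4.633 1.317
vertex -4.198 -3.339 3.402
vertex -3.857 -3.148 1.339
endloop
endfacet
facet normal 0.163 0.091 -0.982
outer loop
vertex -3.857 -3.148 1.339
vertex -2.102 -4.141 1.538
vertex -3.162 -4.633 1.317
endloop
endfacet
facet normal -0.163 -0.091 0.982
outer loop
vertex -3.504 -4.825 3.38
vertex -3.138 -2.847 3.623
vertex -4.198 -3.339 3.402
endloop
endfacet
facet normal 0.424 -0.906 -0.014
outer loop
vertex -2.443 -4.332 3.601
vertex -3.504 -4.825 3.38
vertex -2.102 -4.141 1.538
endloop
endfacet
facet normal -0.163 -0.091 0.983
outer loop
vertex -2.443 -4.332 3.601
vertex -3.138 -2.847 3.623
vertex -3.504 -4.825 3.38
endloop
endfacet
facet normal -0.423 0.906 0.014
outer loop
vertex -4.198 -3.339 3.402
vertex -3.138 -2.847 3.623
vertex -3.857 -3.148 1.339
endloop
endfacet
facet normal 0.163 0.090 -0.983
outer loop
vertex -2.796 -2.655 1.56
vertex -2.102 -4.141 1.538
vertex -3.857 -3.148 1.339
endloop
endfacet
facet normal -0.424 0.906 0.014
outer loop
vertex -3.857 -3.148 1.339
vertex -3.138 -2.847 3.623
vertex -2.796 -2.655 1.56
endloop
endfacet
facet normal 0.891 0.414 0.186
outer loop
vertex -2.796 -2.655 1.56
vertex -2.443 -4.332 3.601
vertex -2.102 -4.141 1.538
endloop
endfacet
facet normal 0.891 0.414 0.186
outer loop
vertex -3.138 -2.847 3.623
vertex -2.443 -4.332 3.601
vertex -2.796 -2.655 1.56
endloop
endfacet
facet normal -0.824 0.566 0.031
outer loop
vertex -2.641 -0.515 0.173
vertex -3.226 -1.342 -0.264
vertex -3.125 -1.256 0.832
endloop
endfacet
facet normal -0.374 0.741 0.558
outer loop
vertex -2.641 -0.515 0.173
vertex -3.125 -1.256 0.832
vertex -2.102 -0.906 1.053
endloop
endfacet
facet normal 0.246 0.933 0.264
outer loop
vertex -2.641 -0.515 0.173
vertex -2.102 -0.906 1.053
vertex -1.571 -0.775 0.094
endloop
endfacet
facet normal 0.180 0.877 -0.445
outer loop
vertex -2.641 -0.515 0.173
vertex -1.571 -0.775 0.094
vertex -2.266 -1.045 -0.72
endloop
endfacet
facet normal -0.481 0.651 -0.588
outer loop
vertex -2.641 -0.515 0.173
vertex -2.266 -1.045 -0.72
vertex -3.226 -1.342 -0.264
endloop
endfacet
facet normal -0.259 0.157 0.953
outer loop
vertex -2.102 -0.906 1.053
vertex -3.125 -1.256 0.832
vertex -2.354 -1.975 1.16
endloop
endfacet
facet normal -0.987 -0.125 0.101
outer loop
vertex -3.125 -1.256 0.832
vertex -3.226 -1.342 -0.264
vertex -3.049 -2.245 0.346
endloop
endfacet
facet normal -0.432 0.012 -0.902
outer loop
vertex -3.226 -1.342 -0.264
vertex -2.266 -1.045 -0.72
vertex -2.518 -2.114 -0.613
endloop
endfacet
facet normal 0.638 0.378 -0.670
outer loop
vertex -2.266 -1.045 -0.72
vertex -1.571 -0.775 0.094
vertex -1.495 -1.764 -0.392
endloop
endfacet
facet normal 0.745 0.468 0.476
outer loop
vertex -1.571 -0.775 0.094
vertex -2.102 -0.906 1.053
vertex -1.394 -1.678 0.704
endloop
endfacet
facet normal -0.180 -0.877 0.445
outer loop
vertex -1.979 -2.505 0.267
vertex -2.354 -1.975 1.16
vertex -3.049 -2.245 0.346
endloop
endfacet
facet normal -0.246 -0.933 -0.264
outer loop
vertex -1.979 -2.505 0.267
vertex -3.049 -2.245 0.346
vertex -2.518 -2.114 -0.613
endloop
endfacet
facet normal 0.374 -0.741 -0.558
outer loop
vertex -1.979 -2.505 0.267
vertex -2.518 -2.114 -0.613
vertex -1.495 -1.764 -0.392
endloop
endfacet
facet normal 0.824 -0.566 -0.031
outer loop
vertex -1.979 -2.505 0.267
vertex -1.495 -1.764 -0.392
vertex -1.394 -1.678 0.704
endloop
endfacet
facet normal 0.481 -0.651 0.588
outer loop
vertex -1.979 -2.505 0.267
vertex -1.394 -1.678 0.704
vertex -2.354 -1.975 1.16
endloop
endfacet
facet normal -0.638 -0.378 0.670
outer loop
vertex -3.049 -2.245 0.346
vertex -2.354 -1.975 1.16
vertex -3.125 -1.256 0.832
endloop
endfacet
facet normal -0.745 -0.468 -0.476
outer loop
vertex -2.518 -2.114 -0.613
vertex -3.049 -2.245 0.346
vertex -3.226 -1.342 -0.264
endloop
endfacet
facet normal 0.259 -0.157 -0.953
outer loop
vertex -1.495 -1.764 -0.392
vertex -2.518 -2.114 -0.613
vertex -2.266 -1.045 -0.72
endloop
endfacet
facet normal 0.987 0.125 -0.101
outer loop
vertex -1.394 -1.678 0.704
vertex -1.495 -1.764 -0.392
vertex -1.571 -0.775 0.094
endloop
endfacet
facet normal 0.432 -0.012 0.902
outer loop
vertex -2.354 -1.975 1.16
vertex -1.394 -1.678 0.704
vertex -2.102 -0.906 1.053
endloop
endfacet

endsolid
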